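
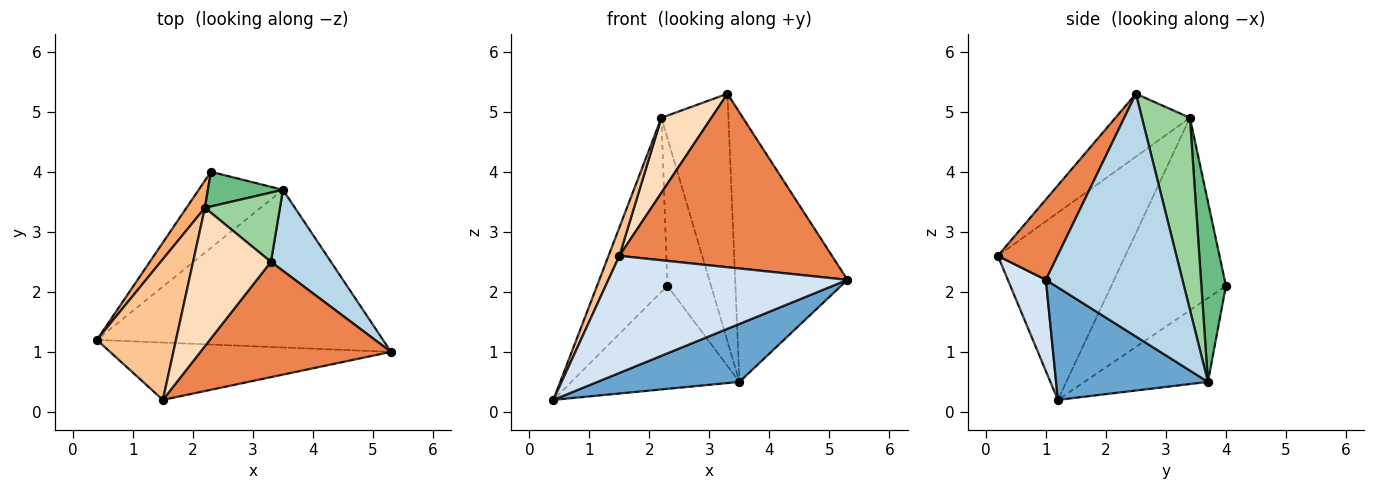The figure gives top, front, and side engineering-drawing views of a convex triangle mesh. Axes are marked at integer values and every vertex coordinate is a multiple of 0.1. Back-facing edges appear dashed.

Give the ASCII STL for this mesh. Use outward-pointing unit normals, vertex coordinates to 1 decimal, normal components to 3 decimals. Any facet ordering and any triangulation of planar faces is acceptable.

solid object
 facet normal 0.346 -0.324 -0.881
  outer loop
   vertex 3.5 3.7 0.5
   vertex 5.3 1.0 2.2
   vertex 0.4 1.2 0.2
  endloop
 endfacet
 facet normal -0.509 0.692 -0.511
  outer loop
   vertex 3.5 3.7 0.5
   vertex 0.4 1.2 0.2
   vertex 2.3 4.0 2.1
  endloop
 endfacet
 facet normal 0.759 0.624 0.188
  outer loop
   vertex 3.5 3.7 0.5
   vertex 3.3 2.5 5.3
   vertex 5.3 1.0 2.2
  endloop
 endfacet
 facet normal 0.141 -0.889 -0.435
  outer loop
   vertex 1.5 0.2 2.6
   vertex 0.4 1.2 0.2
   vertex 5.3 1.0 2.2
  endloop
 endfacet
 facet normal 0.227 -0.811 0.539
  outer loop
   vertex 1.5 0.2 2.6
   vertex 5.3 1.0 2.2
   vertex 3.3 2.5 5.3
  endloop
 endfacet
 facet normal -0.850 0.521 0.081
  outer loop
   vertex 2.2 3.4 4.9
   vertex 2.3 4.0 2.1
   vertex 0.4 1.2 0.2
  endloop
 endfacet
 facet normal -0.918 -0.078 0.388
  outer loop
   vertex 2.2 3.4 4.9
   vertex 0.4 1.2 0.2
   vertex 1.5 0.2 2.6
  endloop
 endfacet
 facet normal -0.579 -0.389 0.717
  outer loop
   vertex 2.2 3.4 4.9
   vertex 1.5 0.2 2.6
   vertex 3.3 2.5 5.3
  endloop
 endfacet
 facet normal 0.480 0.854 0.200
  outer loop
   vertex 2.2 3.4 4.9
   vertex 3.5 3.7 0.5
   vertex 2.3 4.0 2.1
  endloop
 endfacet
 facet normal 0.568 0.793 0.222
  outer loop
   vertex 2.2 3.4 4.9
   vertex 3.3 2.5 5.3
   vertex 3.5 3.7 0.5
  endloop
 endfacet
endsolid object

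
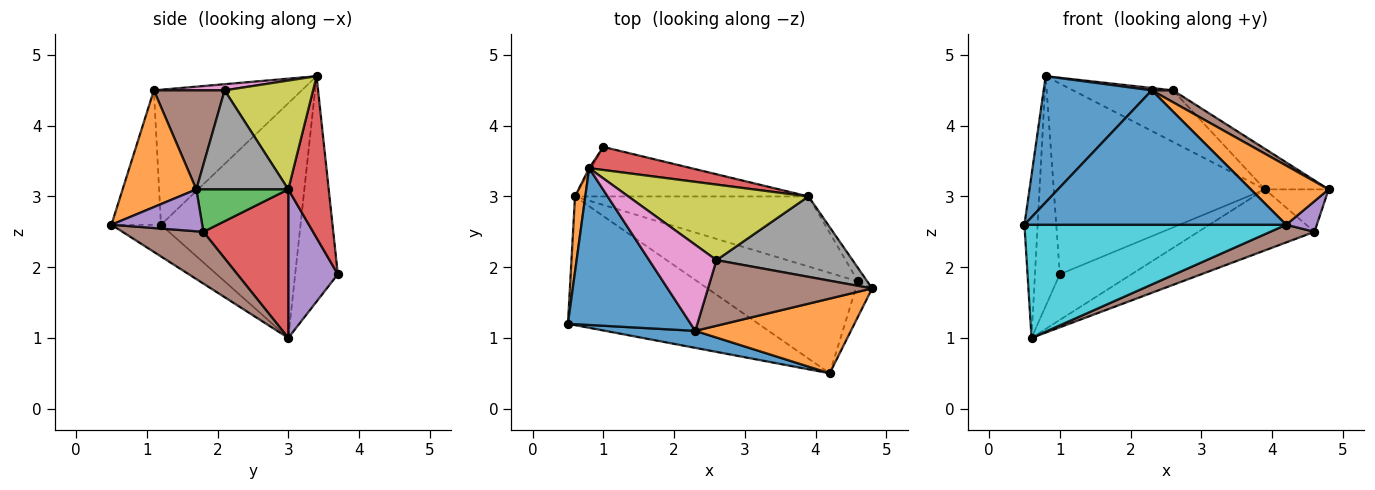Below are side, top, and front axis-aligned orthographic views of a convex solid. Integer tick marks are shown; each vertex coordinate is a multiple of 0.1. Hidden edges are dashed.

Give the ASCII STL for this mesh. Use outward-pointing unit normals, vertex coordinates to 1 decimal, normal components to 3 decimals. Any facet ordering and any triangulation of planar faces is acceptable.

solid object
 facet normal -0.651 -0.476 0.592
  outer loop
   vertex 2.3 1.1 4.5
   vertex 0.8 3.4 4.7
   vertex 0.5 1.2 2.6
  endloop
 endfacet
 facet normal -0.995 0.094 0.044
  outer loop
   vertex 0.6 3.0 1.0
   vertex 0.5 1.2 2.6
   vertex 0.8 3.4 4.7
  endloop
 endfacet
 facet normal -0.864 0.504 -0.008
  outer loop
   vertex 0.6 3.0 1.0
   vertex 0.8 3.4 4.7
   vertex 1.0 3.7 1.9
  endloop
 endfacet
 facet normal 0.187 0.975 0.118
  outer loop
   vertex 3.9 3.0 3.1
   vertex 1.0 3.7 1.9
   vertex 0.8 3.4 4.7
  endloop
 endfacet
 facet normal 0.424 0.614 -0.666
  outer loop
   vertex 3.9 3.0 3.1
   vertex 0.6 3.0 1.0
   vertex 1.0 3.7 1.9
  endloop
 endfacet
 facet normal 0.511 -0.153 0.846
  outer loop
   vertex 2.6 2.1 4.5
   vertex 2.3 1.1 4.5
   vertex 4.8 1.7 3.1
  endloop
 endfacet
 facet normal 0.091 -0.027 0.995
  outer loop
   vertex 2.6 2.1 4.5
   vertex 0.8 3.4 4.7
   vertex 2.3 1.1 4.5
  endloop
 endfacet
 facet normal 0.545 0.377 0.749
  outer loop
   vertex 2.6 2.1 4.5
   vertex 4.8 1.7 3.1
   vertex 3.9 3.0 3.1
  endloop
 endfacet
 facet normal 0.447 0.505 0.739
  outer loop
   vertex 2.6 2.1 4.5
   vertex 3.9 3.0 3.1
   vertex 0.8 3.4 4.7
  endloop
 endfacet
 facet normal -0.124 -0.655 -0.745
  outer loop
   vertex 4.2 0.5 2.6
   vertex 0.5 1.2 2.6
   vertex 0.6 3.0 1.0
  endloop
 endfacet
 facet normal -0.184 -0.975 0.123
  outer loop
   vertex 4.2 0.5 2.6
   vertex 2.3 1.1 4.5
   vertex 0.5 1.2 2.6
  endloop
 endfacet
 facet normal 0.507 -0.535 0.676
  outer loop
   vertex 4.2 0.5 2.6
   vertex 4.8 1.7 3.1
   vertex 2.3 1.1 4.5
  endloop
 endfacet
 facet normal 0.809 0.560 -0.176
  outer loop
   vertex 4.6 1.8 2.5
   vertex 3.9 3.0 3.1
   vertex 4.8 1.7 3.1
  endloop
 endfacet
 facet normal 0.433 0.592 -0.680
  outer loop
   vertex 4.6 1.8 2.5
   vertex 0.6 3.0 1.0
   vertex 3.9 3.0 3.1
  endloop
 endfacet
 facet normal 0.889 -0.300 -0.346
  outer loop
   vertex 4.6 1.8 2.5
   vertex 4.8 1.7 3.1
   vertex 4.2 0.5 2.6
  endloop
 endfacet
 facet normal 0.302 -0.165 -0.939
  outer loop
   vertex 4.6 1.8 2.5
   vertex 4.2 0.5 2.6
   vertex 0.6 3.0 1.0
  endloop
 endfacet
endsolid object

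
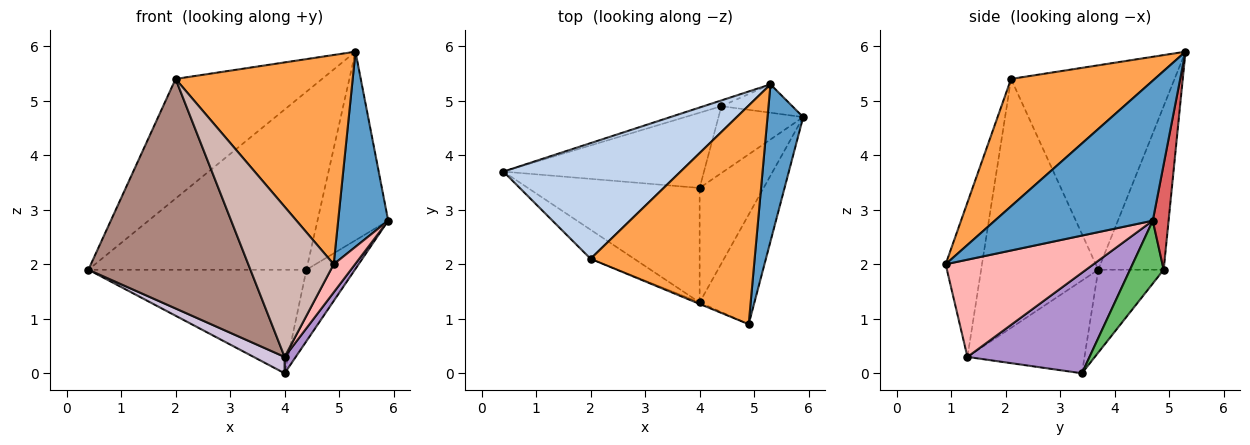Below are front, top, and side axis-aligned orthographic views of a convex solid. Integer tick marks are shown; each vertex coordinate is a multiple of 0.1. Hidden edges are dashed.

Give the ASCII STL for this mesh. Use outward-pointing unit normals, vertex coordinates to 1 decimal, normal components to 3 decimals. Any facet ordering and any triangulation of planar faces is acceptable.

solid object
 facet normal 0.926 -0.293 0.236
  outer loop
   vertex 5.3 5.3 5.9
   vertex 4.9 0.9 2.0
   vertex 5.9 4.7 2.8
  endloop
 endfacet
 facet normal -0.626 0.561 0.542
  outer loop
   vertex 2.0 2.1 5.4
   vertex 5.3 5.3 5.9
   vertex 0.4 3.7 1.9
  endloop
 endfacet
 facet normal 0.489 -0.603 0.630
  outer loop
   vertex 2.0 2.1 5.4
   vertex 4.9 0.9 2.0
   vertex 5.3 5.3 5.9
  endloop
 endfacet
 facet normal -0.236 0.786 -0.571
  outer loop
   vertex 4.4 4.9 1.9
   vertex 4.0 3.4 0.0
   vertex 0.4 3.7 1.9
  endloop
 endfacet
 facet normal 0.452 0.651 -0.609
  outer loop
   vertex 4.4 4.9 1.9
   vertex 5.9 4.7 2.8
   vertex 4.0 3.4 0.0
  endloop
 endfacet
 facet normal -0.287 0.957 -0.031
  outer loop
   vertex 4.4 4.9 1.9
   vertex 0.4 3.7 1.9
   vertex 5.3 5.3 5.9
  endloop
 endfacet
 facet normal 0.216 0.966 -0.145
  outer loop
   vertex 4.4 4.9 1.9
   vertex 5.3 5.3 5.9
   vertex 5.9 4.7 2.8
  endloop
 endfacet
 facet normal 0.864 -0.125 -0.487
  outer loop
   vertex 4.0 1.3 0.3
   vertex 5.9 4.7 2.8
   vertex 4.9 0.9 2.0
  endloop
 endfacet
 facet normal 0.841 -0.076 -0.535
  outer loop
   vertex 4.0 1.3 0.3
   vertex 4.0 3.4 0.0
   vertex 5.9 4.7 2.8
  endloop
 endfacet
 facet normal -0.471 -0.125 -0.873
  outer loop
   vertex 4.0 1.3 0.3
   vertex 0.4 3.7 1.9
   vertex 4.0 3.4 0.0
  endloop
 endfacet
 facet normal -0.583 -0.806 -0.102
  outer loop
   vertex 4.0 1.3 0.3
   vertex 2.0 2.1 5.4
   vertex 0.4 3.7 1.9
  endloop
 endfacet
 facet normal -0.392 -0.920 -0.009
  outer loop
   vertex 4.0 1.3 0.3
   vertex 4.9 0.9 2.0
   vertex 2.0 2.1 5.4
  endloop
 endfacet
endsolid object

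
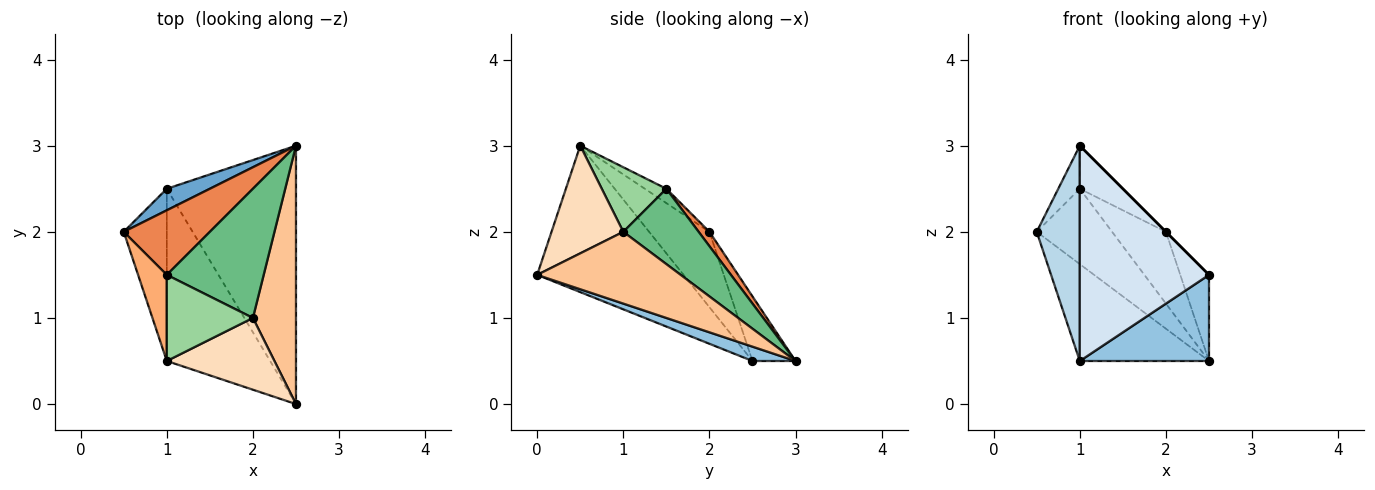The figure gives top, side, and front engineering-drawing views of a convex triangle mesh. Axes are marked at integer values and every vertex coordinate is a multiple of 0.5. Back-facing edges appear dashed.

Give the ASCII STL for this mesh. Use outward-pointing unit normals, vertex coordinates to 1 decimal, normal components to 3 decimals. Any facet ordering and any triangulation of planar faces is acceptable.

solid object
 facet normal -0.309 0.928 0.206
  outer loop
   vertex 1.0 2.5 0.5
   vertex 0.5 2.0 2.0
   vertex 2.5 3.0 0.5
  endloop
 endfacet
 facet normal 0.105 -0.314 -0.943
  outer loop
   vertex 1.0 2.5 0.5
   vertex 2.5 3.0 0.5
   vertex 2.5 0.0 1.5
  endloop
 endfacet
 facet normal -0.738 -0.527 -0.422
  outer loop
   vertex 1.0 2.5 0.5
   vertex 1.0 0.5 3.0
   vertex 0.5 2.0 2.0
  endloop
 endfacet
 facet normal -0.663 -0.585 -0.468
  outer loop
   vertex 1.0 2.5 0.5
   vertex 2.5 0.0 1.5
   vertex 1.0 0.5 3.0
  endloop
 endfacet
 facet normal 0.108 0.755 0.647
  outer loop
   vertex 1.0 1.5 2.5
   vertex 2.5 3.0 0.5
   vertex 0.5 2.0 2.0
  endloop
 endfacet
 facet normal -0.408 0.408 0.816
  outer loop
   vertex 1.0 1.5 2.5
   vertex 0.5 2.0 2.0
   vertex 1.0 0.5 3.0
  endloop
 endfacet
 facet normal 0.845 0.169 0.507
  outer loop
   vertex 2.0 1.0 2.0
   vertex 2.5 0.0 1.5
   vertex 2.5 3.0 0.5
  endloop
 endfacet
 facet normal 0.707 0.000 0.707
  outer loop
   vertex 2.0 1.0 2.0
   vertex 1.0 0.5 3.0
   vertex 2.5 0.0 1.5
  endloop
 endfacet
 facet normal 0.562 0.402 0.723
  outer loop
   vertex 2.0 1.0 2.0
   vertex 2.5 3.0 0.5
   vertex 1.0 1.5 2.5
  endloop
 endfacet
 facet normal 0.557 0.371 0.743
  outer loop
   vertex 2.0 1.0 2.0
   vertex 1.0 1.5 2.5
   vertex 1.0 0.5 3.0
  endloop
 endfacet
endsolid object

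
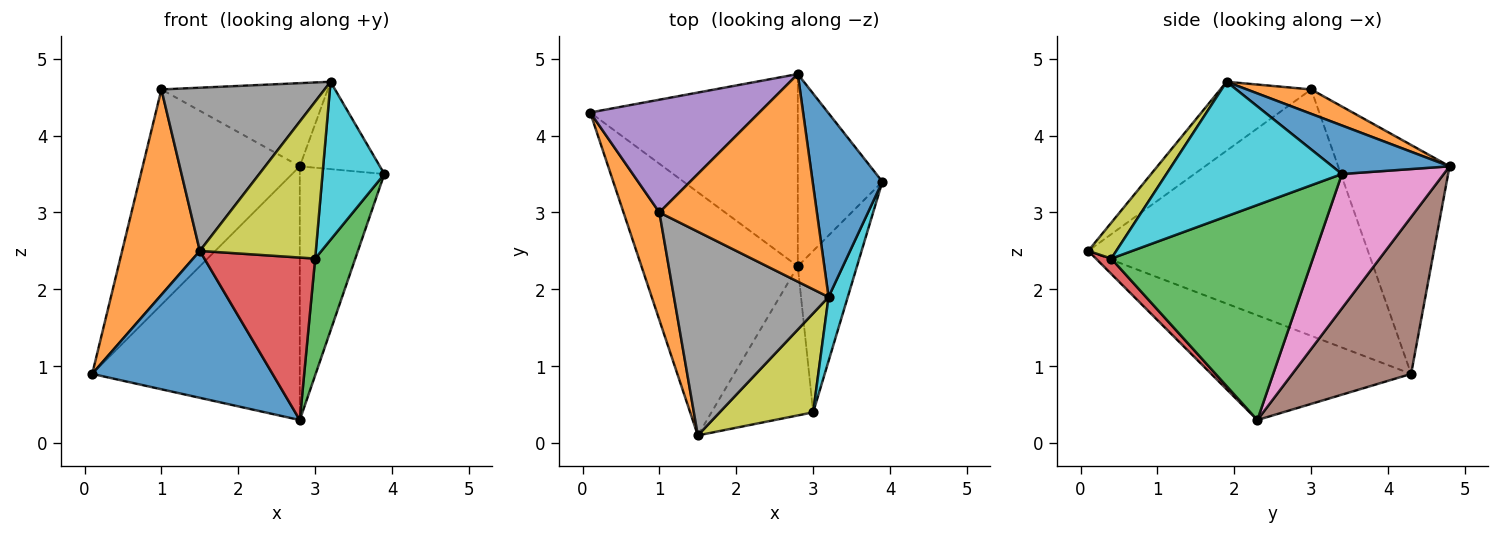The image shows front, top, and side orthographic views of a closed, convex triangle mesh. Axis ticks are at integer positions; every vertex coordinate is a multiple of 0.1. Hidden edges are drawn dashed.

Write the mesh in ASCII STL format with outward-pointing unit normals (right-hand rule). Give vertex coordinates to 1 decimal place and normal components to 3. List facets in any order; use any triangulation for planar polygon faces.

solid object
 facet normal -0.497 -0.449 -0.743
  outer loop
   vertex 2.8 2.3 0.3
   vertex 1.5 0.1 2.5
   vertex 0.1 4.3 0.9
  endloop
 endfacet
 facet normal -0.954 -0.265 0.139
  outer loop
   vertex 1.0 3.0 4.6
   vertex 0.1 4.3 0.9
   vertex 1.5 0.1 2.5
  endloop
 endfacet
 facet normal 0.947 -0.188 -0.261
  outer loop
   vertex 3.0 0.4 2.4
   vertex 2.8 2.3 0.3
   vertex 3.9 3.4 3.5
  endloop
 endfacet
 facet normal 0.102 -0.733 -0.673
  outer loop
   vertex 3.0 0.4 2.4
   vertex 1.5 0.1 2.5
   vertex 2.8 2.3 0.3
  endloop
 endfacet
 facet normal -0.532 0.750 0.393
  outer loop
   vertex 2.8 4.8 3.6
   vertex 0.1 4.3 0.9
   vertex 1.0 3.0 4.6
  endloop
 endfacet
 facet normal 0.415 0.725 -0.549
  outer loop
   vertex 2.8 4.8 3.6
   vertex 2.8 2.3 0.3
   vertex 0.1 4.3 0.9
  endloop
 endfacet
 facet normal 0.692 0.575 -0.436
  outer loop
   vertex 2.8 4.8 3.6
   vertex 3.9 3.4 3.5
   vertex 2.8 2.3 0.3
  endloop
 endfacet
 facet normal -0.329 -0.590 0.737
  outer loop
   vertex 3.2 1.9 4.7
   vertex 1.0 3.0 4.6
   vertex 1.5 0.1 2.5
  endloop
 endfacet
 facet normal 0.201 -0.828 0.523
  outer loop
   vertex 3.2 1.9 4.7
   vertex 1.5 0.1 2.5
   vertex 3.0 0.4 2.4
  endloop
 endfacet
 facet normal 0.935 -0.329 0.134
  outer loop
   vertex 3.2 1.9 4.7
   vertex 3.0 0.4 2.4
   vertex 3.9 3.4 3.5
  endloop
 endfacet
 facet normal 0.532 0.363 0.765
  outer loop
   vertex 3.2 1.9 4.7
   vertex 3.9 3.4 3.5
   vertex 2.8 4.8 3.6
  endloop
 endfacet
 facet normal 0.142 0.368 0.919
  outer loop
   vertex 3.2 1.9 4.7
   vertex 2.8 4.8 3.6
   vertex 1.0 3.0 4.6
  endloop
 endfacet
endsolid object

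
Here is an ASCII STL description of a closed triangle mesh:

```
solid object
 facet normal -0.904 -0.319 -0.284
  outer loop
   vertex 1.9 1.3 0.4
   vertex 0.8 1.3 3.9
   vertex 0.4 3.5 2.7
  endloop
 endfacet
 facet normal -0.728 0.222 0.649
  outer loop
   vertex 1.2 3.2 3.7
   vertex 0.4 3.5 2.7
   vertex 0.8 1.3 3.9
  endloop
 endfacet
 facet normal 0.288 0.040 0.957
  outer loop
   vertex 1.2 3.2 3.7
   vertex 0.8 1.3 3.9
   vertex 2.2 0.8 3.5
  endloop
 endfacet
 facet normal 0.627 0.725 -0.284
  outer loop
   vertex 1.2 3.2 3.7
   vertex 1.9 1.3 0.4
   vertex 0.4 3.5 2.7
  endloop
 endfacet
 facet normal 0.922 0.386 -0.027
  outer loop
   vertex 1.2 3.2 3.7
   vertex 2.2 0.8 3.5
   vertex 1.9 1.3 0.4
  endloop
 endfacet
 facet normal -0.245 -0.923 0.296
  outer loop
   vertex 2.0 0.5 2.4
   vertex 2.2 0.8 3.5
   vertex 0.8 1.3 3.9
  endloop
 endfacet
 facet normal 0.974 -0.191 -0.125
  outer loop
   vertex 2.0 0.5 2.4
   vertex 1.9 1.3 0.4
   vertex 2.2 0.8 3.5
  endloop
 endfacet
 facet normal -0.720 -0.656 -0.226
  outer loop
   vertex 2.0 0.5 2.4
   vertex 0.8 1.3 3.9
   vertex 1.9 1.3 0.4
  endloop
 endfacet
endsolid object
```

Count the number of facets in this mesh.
8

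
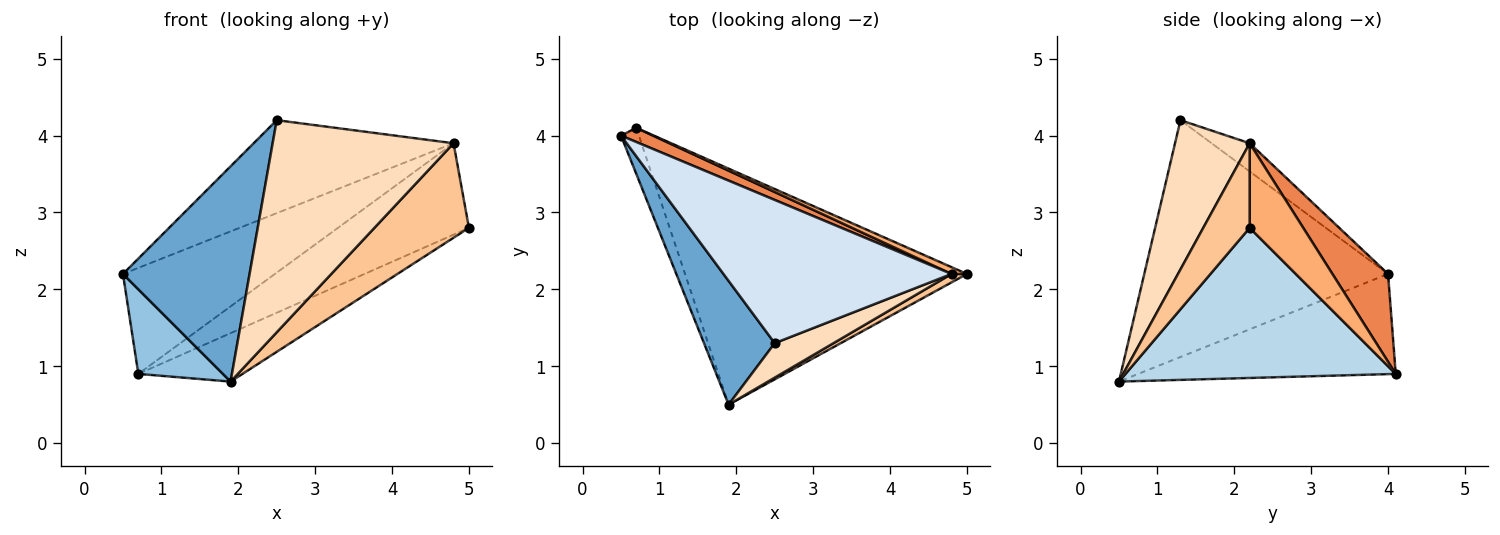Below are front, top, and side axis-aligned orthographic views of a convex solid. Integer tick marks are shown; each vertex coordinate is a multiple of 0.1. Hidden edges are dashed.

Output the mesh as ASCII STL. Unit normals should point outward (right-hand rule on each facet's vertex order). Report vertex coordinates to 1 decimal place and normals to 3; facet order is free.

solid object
 facet normal -0.858 -0.446 0.256
  outer loop
   vertex 2.5 1.3 4.2
   vertex 0.5 4.0 2.2
   vertex 1.9 0.5 0.8
  endloop
 endfacet
 facet normal -0.937 -0.308 -0.168
  outer loop
   vertex 0.7 4.1 0.9
   vertex 1.9 0.5 0.8
   vertex 0.5 4.0 2.2
  endloop
 endfacet
 facet normal 0.463 0.178 -0.868
  outer loop
   vertex 0.7 4.1 0.9
   vertex 5.0 2.2 2.8
   vertex 1.9 0.5 0.8
  endloop
 endfacet
 facet normal -0.103 0.542 0.834
  outer loop
   vertex 4.8 2.2 3.9
   vertex 0.5 4.0 2.2
   vertex 2.5 1.3 4.2
  endloop
 endfacet
 facet normal 0.341 0.932 0.124
  outer loop
   vertex 4.8 2.2 3.9
   vertex 0.7 4.1 0.9
   vertex 0.5 4.0 2.2
  endloop
 endfacet
 facet normal 0.378 0.923 0.069
  outer loop
   vertex 4.8 2.2 3.9
   vertex 5.0 2.2 2.8
   vertex 0.7 4.1 0.9
  endloop
 endfacet
 facet normal 0.439 -0.895 0.080
  outer loop
   vertex 4.8 2.2 3.9
   vertex 1.9 0.5 0.8
   vertex 5.0 2.2 2.8
  endloop
 endfacet
 facet normal 0.377 -0.914 0.149
  outer loop
   vertex 4.8 2.2 3.9
   vertex 2.5 1.3 4.2
   vertex 1.9 0.5 0.8
  endloop
 endfacet
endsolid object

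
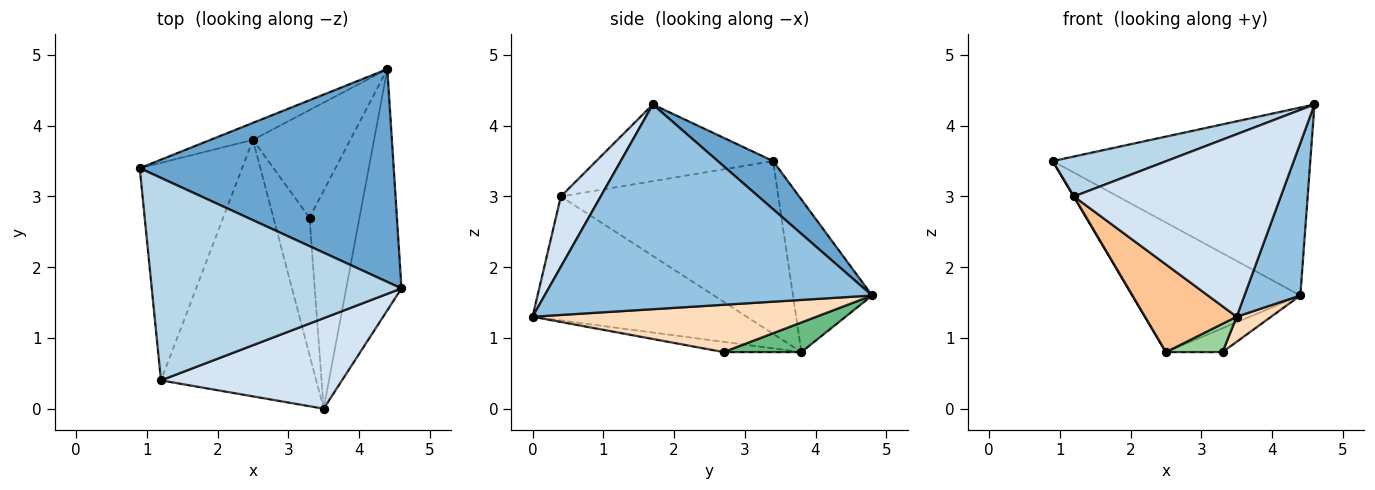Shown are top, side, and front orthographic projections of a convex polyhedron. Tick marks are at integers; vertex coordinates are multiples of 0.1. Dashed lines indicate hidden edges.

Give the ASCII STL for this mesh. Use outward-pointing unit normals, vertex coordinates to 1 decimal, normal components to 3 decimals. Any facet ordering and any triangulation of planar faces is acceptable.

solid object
 facet normal 0.141 0.655 0.742
  outer loop
   vertex 4.4 4.8 1.6
   vertex 0.9 3.4 3.5
   vertex 4.6 1.7 4.3
  endloop
 endfacet
 facet normal 0.953 -0.163 -0.257
  outer loop
   vertex 3.5 0.0 1.3
   vertex 4.4 4.8 1.6
   vertex 4.6 1.7 4.3
  endloop
 endfacet
 facet normal -0.288 -0.185 0.939
  outer loop
   vertex 1.2 0.4 3.0
   vertex 4.6 1.7 4.3
   vertex 0.9 3.4 3.5
  endloop
 endfacet
 facet normal 0.170 -0.883 0.438
  outer loop
   vertex 1.2 0.4 3.0
   vertex 3.5 0.0 1.3
   vertex 4.6 1.7 4.3
  endloop
 endfacet
 facet normal -0.423 0.898 -0.118
  outer loop
   vertex 2.5 3.8 0.8
   vertex 0.9 3.4 3.5
   vertex 4.4 4.8 1.6
  endloop
 endfacet
 facet normal -0.860 -0.001 -0.510
  outer loop
   vertex 2.5 3.8 0.8
   vertex 1.2 0.4 3.0
   vertex 0.9 3.4 3.5
  endloop
 endfacet
 facet normal -0.603 -0.258 -0.755
  outer loop
   vertex 2.5 3.8 0.8
   vertex 3.5 0.0 1.3
   vertex 1.2 0.4 3.0
  endloop
 endfacet
 facet normal 0.685 -0.083 -0.724
  outer loop
   vertex 3.3 2.7 0.8
   vertex 4.4 4.8 1.6
   vertex 3.5 0.0 1.3
  endloop
 endfacet
 facet normal 0.285 0.207 -0.936
  outer loop
   vertex 3.3 2.7 0.8
   vertex 2.5 3.8 0.8
   vertex 4.4 4.8 1.6
  endloop
 endfacet
 facet normal -0.268 -0.195 -0.944
  outer loop
   vertex 3.3 2.7 0.8
   vertex 3.5 0.0 1.3
   vertex 2.5 3.8 0.8
  endloop
 endfacet
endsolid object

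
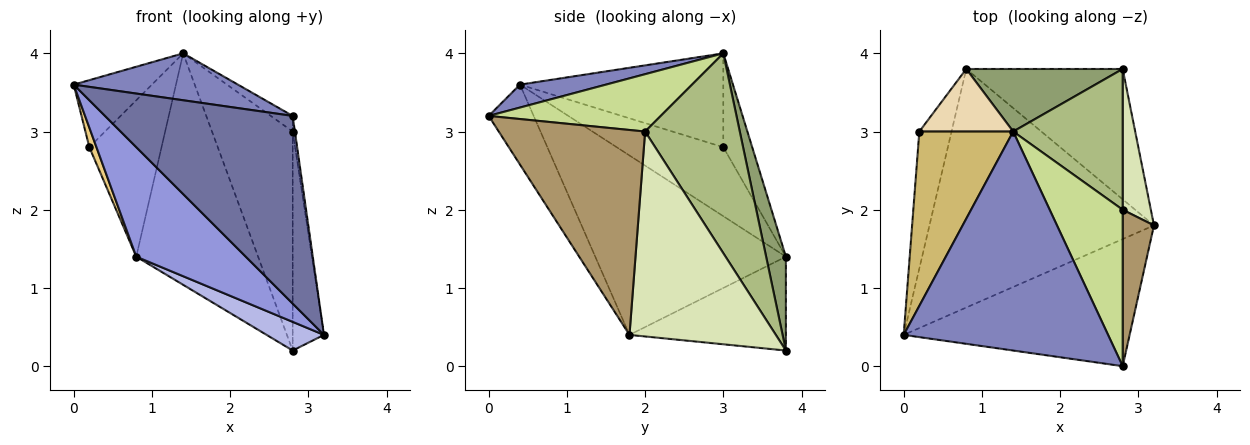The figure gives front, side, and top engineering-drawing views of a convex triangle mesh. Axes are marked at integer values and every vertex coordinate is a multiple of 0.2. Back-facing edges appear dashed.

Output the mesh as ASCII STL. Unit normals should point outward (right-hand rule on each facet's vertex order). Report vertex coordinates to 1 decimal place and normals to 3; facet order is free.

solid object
 facet normal -0.195 -0.812 -0.550
  outer loop
   vertex 2.8 0.0 3.2
   vertex 0.0 0.4 3.6
   vertex 3.2 1.8 0.4
  endloop
 endfacet
 facet normal 0.109 -0.208 0.972
  outer loop
   vertex 2.8 0.0 3.2
   vertex 1.4 3.0 4.0
   vertex 0.0 0.4 3.6
  endloop
 endfacet
 facet normal -0.588 -0.338 -0.735
  outer loop
   vertex 0.8 3.8 1.4
   vertex 3.2 1.8 0.4
   vertex 0.0 0.4 3.6
  endloop
 endfacet
 facet normal -0.506 -0.185 -0.843
  outer loop
   vertex 0.8 3.8 1.4
   vertex 2.8 3.8 0.2
   vertex 3.2 1.8 0.4
  endloop
 endfacet
 facet normal 0.155 0.954 0.258
  outer loop
   vertex 0.8 3.8 1.4
   vertex 1.4 3.0 4.0
   vertex 2.8 3.8 0.2
  endloop
 endfacet
 facet normal 0.703 0.599 0.385
  outer loop
   vertex 2.8 2.0 3.0
   vertex 2.8 3.8 0.2
   vertex 1.4 3.0 4.0
  endloop
 endfacet
 facet normal 0.616 0.078 0.784
  outer loop
   vertex 2.8 2.0 3.0
   vertex 1.4 3.0 4.0
   vertex 2.8 0.0 3.2
  endloop
 endfacet
 facet normal 0.969 0.207 0.133
  outer loop
   vertex 2.8 2.0 3.0
   vertex 3.2 1.8 0.4
   vertex 2.8 3.8 0.2
  endloop
 endfacet
 facet normal 0.988 0.015 0.151
  outer loop
   vertex 2.8 2.0 3.0
   vertex 2.8 0.0 3.2
   vertex 3.2 1.8 0.4
  endloop
 endfacet
 facet normal -0.682 0.262 0.682
  outer loop
   vertex 0.2 3.0 2.8
   vertex 0.0 0.4 3.6
   vertex 1.4 3.0 4.0
  endloop
 endfacet
 facet normal -0.905 -0.060 -0.422
  outer loop
   vertex 0.2 3.0 2.8
   vertex 0.8 3.8 1.4
   vertex 0.0 0.4 3.6
  endloop
 endfacet
 facet normal -0.348 0.870 0.348
  outer loop
   vertex 0.2 3.0 2.8
   vertex 1.4 3.0 4.0
   vertex 0.8 3.8 1.4
  endloop
 endfacet
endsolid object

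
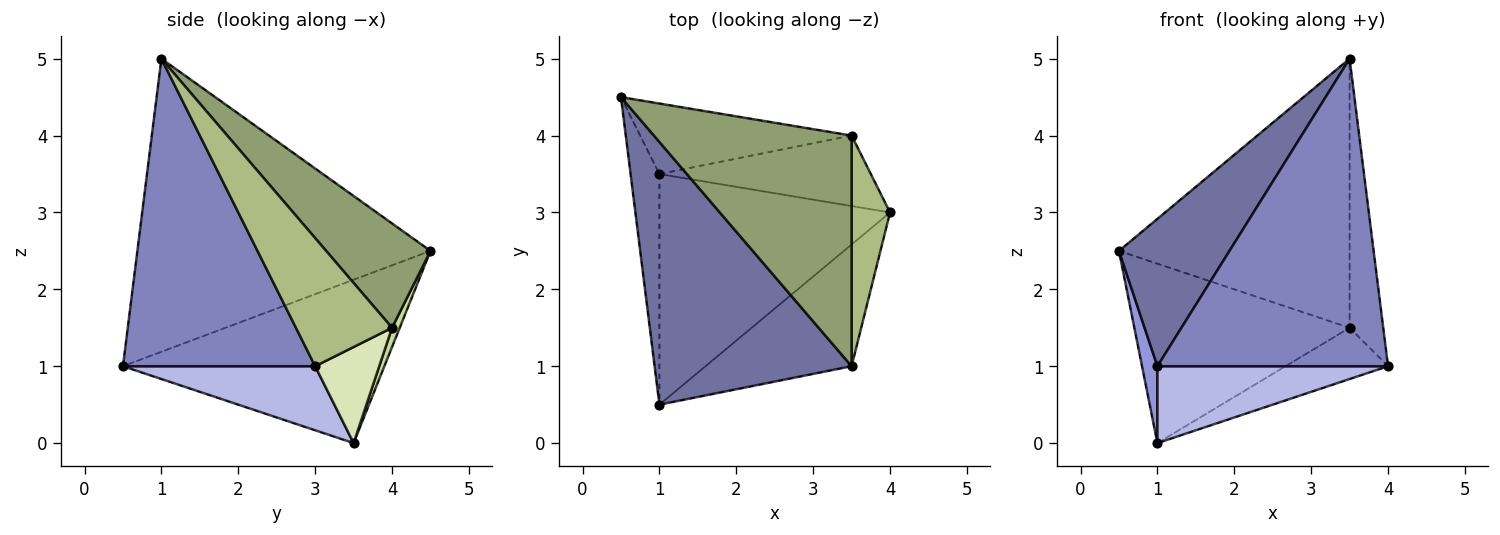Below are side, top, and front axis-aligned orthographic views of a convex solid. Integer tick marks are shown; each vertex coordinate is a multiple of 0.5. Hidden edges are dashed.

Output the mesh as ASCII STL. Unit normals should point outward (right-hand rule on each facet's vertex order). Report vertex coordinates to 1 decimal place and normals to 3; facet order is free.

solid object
 facet normal -0.792 -0.299 0.532
  outer loop
   vertex 3.5 1.0 5.0
   vertex 0.5 4.5 2.5
   vertex 1.0 0.5 1.0
  endloop
 endfacet
 facet normal 0.612 -0.735 -0.291
  outer loop
   vertex 3.5 1.0 5.0
   vertex 1.0 0.5 1.0
   vertex 4.0 3.0 1.0
  endloop
 endfacet
 facet normal -0.983 -0.058 -0.173
  outer loop
   vertex 1.0 3.5 0.0
   vertex 1.0 0.5 1.0
   vertex 0.5 4.5 2.5
  endloop
 endfacet
 facet normal 0.255 -0.306 -0.917
  outer loop
   vertex 1.0 3.5 0.0
   vertex 4.0 3.0 1.0
   vertex 1.0 0.5 1.0
  endloop
 endfacet
 facet normal 0.325 0.718 0.615
  outer loop
   vertex 3.5 4.0 1.5
   vertex 0.5 4.5 2.5
   vertex 3.5 1.0 5.0
  endloop
 endfacet
 facet normal 0.908 0.318 0.272
  outer loop
   vertex 3.5 4.0 1.5
   vertex 3.5 1.0 5.0
   vertex 4.0 3.0 1.0
  endloop
 endfacet
 facet normal 0.033 0.930 -0.365
  outer loop
   vertex 3.5 4.0 1.5
   vertex 1.0 3.5 0.0
   vertex 0.5 4.5 2.5
  endloop
 endfacet
 facet normal 0.345 0.552 -0.759
  outer loop
   vertex 3.5 4.0 1.5
   vertex 4.0 3.0 1.0
   vertex 1.0 3.5 0.0
  endloop
 endfacet
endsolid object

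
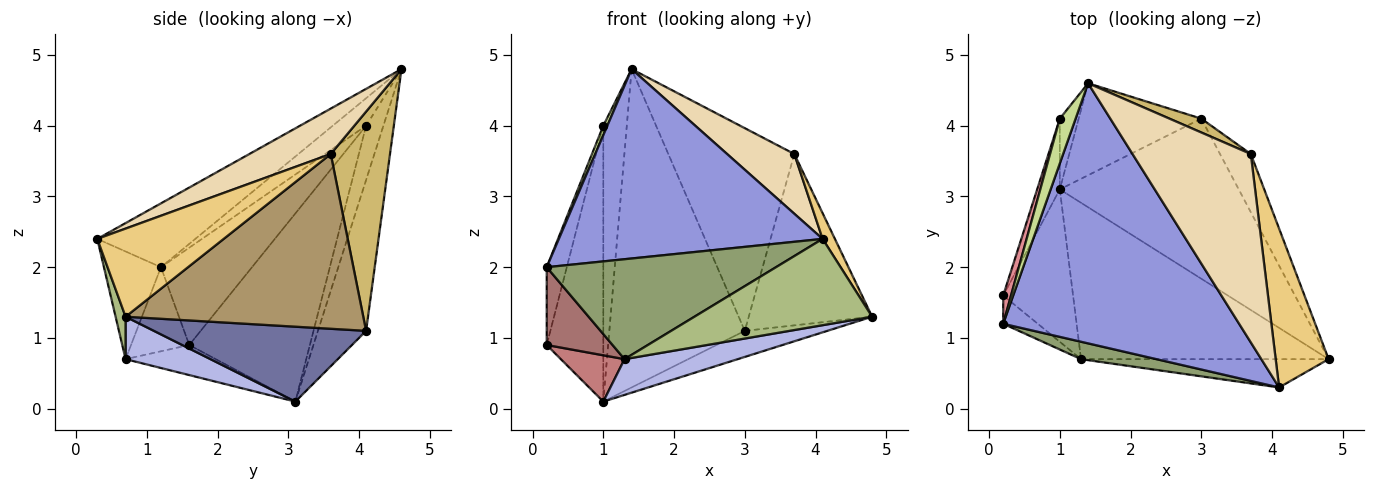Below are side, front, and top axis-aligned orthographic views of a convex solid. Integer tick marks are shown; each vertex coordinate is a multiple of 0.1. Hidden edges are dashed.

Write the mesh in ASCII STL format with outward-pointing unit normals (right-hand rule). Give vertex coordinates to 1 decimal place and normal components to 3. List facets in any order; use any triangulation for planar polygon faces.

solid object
 facet normal 0.382 0.148 -0.912
  outer loop
   vertex 3.0 4.1 1.1
   vertex 4.8 0.7 1.3
   vertex 1.0 3.1 0.1
  endloop
 endfacet
 facet normal -0.323 0.909 -0.263
  outer loop
   vertex 3.0 4.1 1.1
   vertex 1.0 3.1 0.1
   vertex 1.4 4.6 4.8
  endloop
 endfacet
 facet normal -0.214 -0.575 0.790
  outer loop
   vertex 4.1 0.3 2.4
   vertex 1.4 4.6 4.8
   vertex 0.2 1.2 2.0
  endloop
 endfacet
 facet normal 0.165 -0.220 -0.962
  outer loop
   vertex 1.3 0.7 0.7
   vertex 1.0 3.1 0.1
   vertex 4.8 0.7 1.3
  endloop
 endfacet
 facet normal -0.238 -0.957 0.167
  outer loop
   vertex 1.3 0.7 0.7
   vertex 4.1 0.3 2.4
   vertex 0.2 1.2 2.0
  endloop
 endfacet
 facet normal 0.053 -0.949 -0.311
  outer loop
   vertex 1.3 0.7 0.7
   vertex 4.8 0.7 1.3
   vertex 4.1 0.3 2.4
  endloop
 endfacet
 facet normal -0.862 -0.104 0.496
  outer loop
   vertex 1.0 4.1 4.0
   vertex 0.2 1.2 2.0
   vertex 1.4 4.6 4.8
  endloop
 endfacet
 facet normal -0.581 0.788 -0.202
  outer loop
   vertex 1.0 4.1 4.0
   vertex 1.4 4.6 4.8
   vertex 1.0 3.1 0.1
  endloop
 endfacet
 facet normal 0.877 0.455 -0.155
  outer loop
   vertex 3.7 3.6 3.6
   vertex 4.8 0.7 1.3
   vertex 3.0 4.1 1.1
  endloop
 endfacet
 facet normal 0.425 0.903 0.062
  outer loop
   vertex 3.7 3.6 3.6
   vertex 3.0 4.1 1.1
   vertex 1.4 4.6 4.8
  endloop
 endfacet
 facet normal 0.854 -0.083 0.513
  outer loop
   vertex 3.7 3.6 3.6
   vertex 4.1 0.3 2.4
   vertex 4.8 0.7 1.3
  endloop
 endfacet
 facet normal 0.344 -0.284 0.895
  outer loop
   vertex 3.7 3.6 3.6
   vertex 1.4 4.6 4.8
   vertex 4.1 0.3 2.4
  endloop
 endfacet
 facet normal -0.639 -0.723 -0.263
  outer loop
   vertex 0.2 1.6 0.9
   vertex 1.3 0.7 0.7
   vertex 0.2 1.2 2.0
  endloop
 endfacet
 facet normal -0.381 -0.269 -0.885
  outer loop
   vertex 0.2 1.6 0.9
   vertex 1.0 3.1 0.1
   vertex 1.3 0.7 0.7
  endloop
 endfacet
 facet normal -0.974 0.215 0.078
  outer loop
   vertex 0.2 1.6 0.9
   vertex 0.2 1.2 2.0
   vertex 1.0 4.1 4.0
  endloop
 endfacet
 facet normal -0.900 0.422 -0.108
  outer loop
   vertex 0.2 1.6 0.9
   vertex 1.0 4.1 4.0
   vertex 1.0 3.1 0.1
  endloop
 endfacet
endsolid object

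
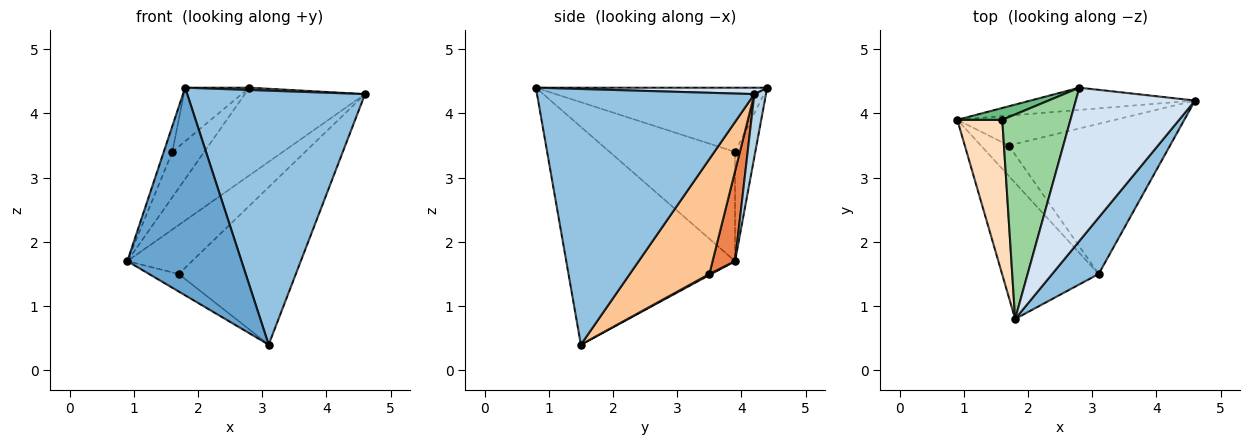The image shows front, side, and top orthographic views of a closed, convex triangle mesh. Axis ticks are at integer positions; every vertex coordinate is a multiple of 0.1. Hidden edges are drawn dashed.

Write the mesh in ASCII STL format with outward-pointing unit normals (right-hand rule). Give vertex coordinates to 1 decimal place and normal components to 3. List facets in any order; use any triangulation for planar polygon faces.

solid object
 facet normal -0.778 -0.526 -0.345
  outer loop
   vertex 3.1 1.5 0.4
   vertex 1.8 0.8 4.4
   vertex 0.9 3.9 1.7
  endloop
 endfacet
 facet normal 0.766 -0.627 0.139
  outer loop
   vertex 3.1 1.5 0.4
   vertex 4.6 4.2 4.3
   vertex 1.8 0.8 4.4
  endloop
 endfacet
 facet normal 0.094 0.965 -0.245
  outer loop
   vertex 2.8 4.4 4.4
   vertex 4.6 4.2 4.3
   vertex 0.9 3.9 1.7
  endloop
 endfacet
 facet normal 0.054 -0.015 0.998
  outer loop
   vertex 2.8 4.4 4.4
   vertex 1.8 0.8 4.4
   vertex 4.6 4.2 4.3
  endloop
 endfacet
 facet normal 0.284 0.818 -0.499
  outer loop
   vertex 1.7 3.5 1.5
   vertex 0.9 3.9 1.7
   vertex 4.6 4.2 4.3
  endloop
 endfacet
 facet normal 0.033 0.499 -0.866
  outer loop
   vertex 1.7 3.5 1.5
   vertex 3.1 1.5 0.4
   vertex 0.9 3.9 1.7
  endloop
 endfacet
 facet normal 0.441 0.649 -0.619
  outer loop
   vertex 1.7 3.5 1.5
   vertex 4.6 4.2 4.3
   vertex 3.1 1.5 0.4
  endloop
 endfacet
 facet normal -0.923 0.063 0.380
  outer loop
   vertex 1.6 3.9 3.4
   vertex 0.9 3.9 1.7
   vertex 1.8 0.8 4.4
  endloop
 endfacet
 facet normal -0.523 0.825 0.215
  outer loop
   vertex 1.6 3.9 3.4
   vertex 2.8 4.4 4.4
   vertex 0.9 3.9 1.7
  endloop
 endfacet
 facet normal -0.674 0.187 0.715
  outer loop
   vertex 1.6 3.9 3.4
   vertex 1.8 0.8 4.4
   vertex 2.8 4.4 4.4
  endloop
 endfacet
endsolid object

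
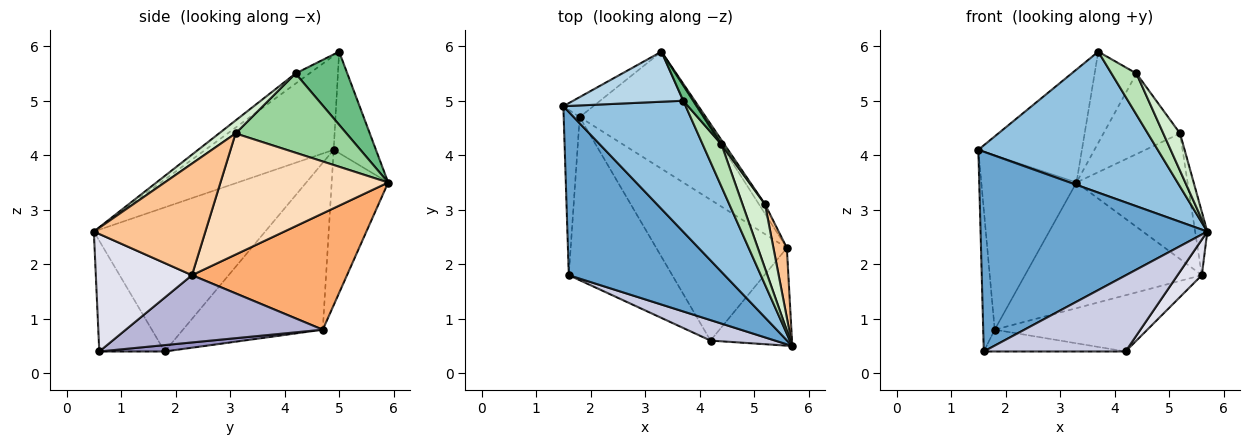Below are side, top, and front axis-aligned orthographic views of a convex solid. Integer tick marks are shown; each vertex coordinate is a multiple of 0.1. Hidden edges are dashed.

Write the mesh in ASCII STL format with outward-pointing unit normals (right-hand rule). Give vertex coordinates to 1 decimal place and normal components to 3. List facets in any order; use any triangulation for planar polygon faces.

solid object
 facet normal -0.505 -0.668 0.546
  outer loop
   vertex 1.6 1.8 0.4
   vertex 5.7 0.5 2.6
   vertex 1.5 4.9 4.1
  endloop
 endfacet
 facet normal -0.464 -0.649 0.603
  outer loop
   vertex 3.7 5.0 5.9
   vertex 1.5 4.9 4.1
   vertex 5.7 0.5 2.6
  endloop
 endfacet
 facet normal -0.349 0.857 0.379
  outer loop
   vertex 3.7 5.0 5.9
   vertex 3.3 5.9 3.5
   vertex 1.5 4.9 4.1
  endloop
 endfacet
 facet normal -0.992 0.082 -0.095
  outer loop
   vertex 1.8 4.7 0.8
   vertex 1.6 1.8 0.4
   vertex 1.5 4.9 4.1
  endloop
 endfacet
 facet normal -0.508 0.856 -0.098
  outer loop
   vertex 1.8 4.7 0.8
   vertex 1.5 4.9 4.1
   vertex 3.3 5.9 3.5
  endloop
 endfacet
 facet normal 0.540 0.616 -0.574
  outer loop
   vertex 5.6 2.3 1.8
   vertex 1.8 4.7 0.8
   vertex 3.3 5.9 3.5
  endloop
 endfacet
 facet normal 0.987 0.108 0.119
  outer loop
   vertex 5.6 2.3 1.8
   vertex 5.2 3.1 4.4
   vertex 5.7 0.5 2.6
  endloop
 endfacet
 facet normal 0.833 0.552 -0.042
  outer loop
   vertex 5.6 2.3 1.8
   vertex 3.3 5.9 3.5
   vertex 5.2 3.1 4.4
  endloop
 endfacet
 facet normal 0.774 0.625 0.105
  outer loop
   vertex 4.4 4.2 5.5
   vertex 3.3 5.9 3.5
   vertex 3.7 5.0 5.9
  endloop
 endfacet
 facet normal 0.823 0.568 0.030
  outer loop
   vertex 4.4 4.2 5.5
   vertex 5.2 3.1 4.4
   vertex 3.3 5.9 3.5
  endloop
 endfacet
 facet normal -0.362 -0.651 0.668
  outer loop
   vertex 4.4 4.2 5.5
   vertex 3.7 5.0 5.9
   vertex 5.7 0.5 2.6
  endloop
 endfacet
 facet normal 0.445 -0.450 0.774
  outer loop
   vertex 4.4 4.2 5.5
   vertex 5.7 0.5 2.6
   vertex 5.2 3.1 4.4
  endloop
 endfacet
 facet normal 0.061 0.132 -0.989
  outer loop
   vertex 4.2 0.6 0.4
   vertex 1.6 1.8 0.4
   vertex 1.8 4.7 0.8
  endloop
 endfacet
 facet normal 0.432 0.334 -0.838
  outer loop
   vertex 4.2 0.6 0.4
   vertex 1.8 4.7 0.8
   vertex 5.6 2.3 1.8
  endloop
 endfacet
 facet normal -0.407 -0.882 0.237
  outer loop
   vertex 4.2 0.6 0.4
   vertex 5.7 0.5 2.6
   vertex 1.6 1.8 0.4
  endloop
 endfacet
 facet normal 0.805 -0.203 -0.558
  outer loop
   vertex 4.2 0.6 0.4
   vertex 5.6 2.3 1.8
   vertex 5.7 0.5 2.6
  endloop
 endfacet
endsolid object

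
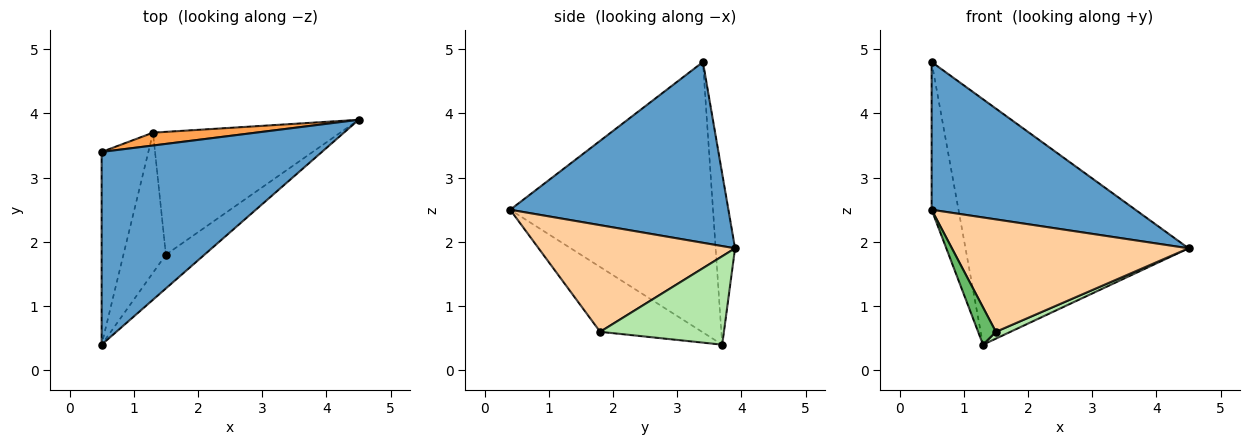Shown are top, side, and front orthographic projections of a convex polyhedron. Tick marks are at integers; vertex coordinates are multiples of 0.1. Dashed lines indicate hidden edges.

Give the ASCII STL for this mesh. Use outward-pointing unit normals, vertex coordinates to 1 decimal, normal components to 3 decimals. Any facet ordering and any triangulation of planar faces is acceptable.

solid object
 facet normal 0.546 -0.510 0.665
  outer loop
   vertex 0.5 3.4 4.8
   vertex 0.5 0.4 2.5
   vertex 4.5 3.9 1.9
  endloop
 endfacet
 facet normal -0.977 0.129 -0.169
  outer loop
   vertex 1.3 3.7 0.4
   vertex 0.5 0.4 2.5
   vertex 0.5 3.4 4.8
  endloop
 endfacet
 facet normal -0.087 0.995 0.052
  outer loop
   vertex 1.3 3.7 0.4
   vertex 0.5 3.4 4.8
   vertex 4.5 3.9 1.9
  endloop
 endfacet
 facet normal 0.622 -0.750 -0.225
  outer loop
   vertex 1.5 1.8 0.6
   vertex 4.5 3.9 1.9
   vertex 0.5 0.4 2.5
  endloop
 endfacet
 facet normal -0.828 -0.144 -0.542
  outer loop
   vertex 1.5 1.8 0.6
   vertex 0.5 0.4 2.5
   vertex 1.3 3.7 0.4
  endloop
 endfacet
 facet normal 0.426 -0.050 -0.903
  outer loop
   vertex 1.5 1.8 0.6
   vertex 1.3 3.7 0.4
   vertex 4.5 3.9 1.9
  endloop
 endfacet
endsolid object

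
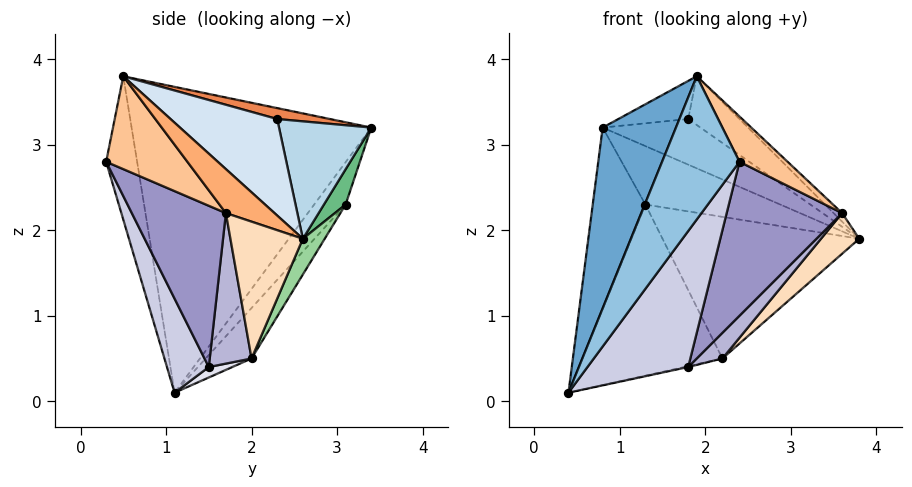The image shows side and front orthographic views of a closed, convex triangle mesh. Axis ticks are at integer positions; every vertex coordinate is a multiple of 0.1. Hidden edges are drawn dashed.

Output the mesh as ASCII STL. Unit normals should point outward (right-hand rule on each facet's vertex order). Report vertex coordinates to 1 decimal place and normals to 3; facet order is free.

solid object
 facet normal -0.905 -0.277 0.322
  outer loop
   vertex 1.9 0.5 3.8
   vertex 0.8 3.4 3.2
   vertex 0.4 1.1 0.1
  endloop
 endfacet
 facet normal -0.371 -0.928 0.000
  outer loop
   vertex 2.4 0.3 2.8
   vertex 1.9 0.5 3.8
   vertex 0.4 1.1 0.1
  endloop
 endfacet
 facet normal 0.453 0.480 0.751
  outer loop
   vertex 1.8 2.3 3.3
   vertex 3.8 2.6 1.9
   vertex 0.8 3.4 3.2
  endloop
 endfacet
 facet normal 0.529 0.254 0.810
  outer loop
   vertex 1.8 2.3 3.3
   vertex 1.9 0.5 3.8
   vertex 3.8 2.6 1.9
  endloop
 endfacet
 facet normal 0.206 0.273 0.940
  outer loop
   vertex 1.8 2.3 3.3
   vertex 0.8 3.4 3.2
   vertex 1.9 0.5 3.8
  endloop
 endfacet
 facet normal 0.638 0.112 0.762
  outer loop
   vertex 3.6 1.7 2.2
   vertex 3.8 2.6 1.9
   vertex 1.9 0.5 3.8
  endloop
 endfacet
 facet normal 0.760 -0.450 0.470
  outer loop
   vertex 3.6 1.7 2.2
   vertex 1.9 0.5 3.8
   vertex 2.4 0.3 2.8
  endloop
 endfacet
 facet normal 0.687 -0.363 -0.630
  outer loop
   vertex 3.6 1.7 2.2
   vertex 2.2 2.0 0.5
   vertex 3.8 2.6 1.9
  endloop
 endfacet
 facet normal 0.155 0.960 -0.234
  outer loop
   vertex 1.3 3.1 2.3
   vertex 0.8 3.4 3.2
   vertex 3.8 2.6 1.9
  endloop
 endfacet
 facet normal 0.097 0.870 -0.483
  outer loop
   vertex 1.3 3.1 2.3
   vertex 3.8 2.6 1.9
   vertex 2.2 2.0 0.5
  endloop
 endfacet
 facet normal -0.445 0.746 -0.496
  outer loop
   vertex 1.3 3.1 2.3
   vertex 0.4 1.1 0.1
   vertex 0.8 3.4 3.2
  endloop
 endfacet
 facet normal -0.251 0.765 -0.593
  outer loop
   vertex 1.3 3.1 2.3
   vertex 2.2 2.0 0.5
   vertex 0.4 1.1 0.1
  endloop
 endfacet
 facet normal 0.555 -0.681 -0.479
  outer loop
   vertex 1.8 1.5 0.4
   vertex 3.6 1.7 2.2
   vertex 2.4 0.3 2.8
  endloop
 endfacet
 facet normal 0.667 -0.410 -0.622
  outer loop
   vertex 1.8 1.5 0.4
   vertex 2.2 2.0 0.5
   vertex 3.6 1.7 2.2
  endloop
 endfacet
 facet normal 0.335 -0.807 -0.487
  outer loop
   vertex 1.8 1.5 0.4
   vertex 2.4 0.3 2.8
   vertex 0.4 1.1 0.1
  endloop
 endfacet
 facet normal 0.199 0.036 -0.979
  outer loop
   vertex 1.8 1.5 0.4
   vertex 0.4 1.1 0.1
   vertex 2.2 2.0 0.5
  endloop
 endfacet
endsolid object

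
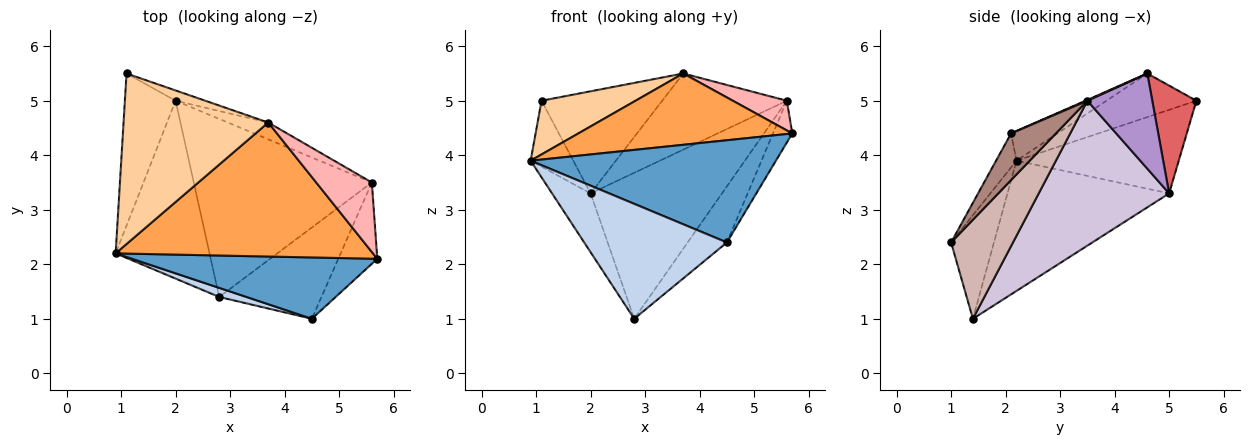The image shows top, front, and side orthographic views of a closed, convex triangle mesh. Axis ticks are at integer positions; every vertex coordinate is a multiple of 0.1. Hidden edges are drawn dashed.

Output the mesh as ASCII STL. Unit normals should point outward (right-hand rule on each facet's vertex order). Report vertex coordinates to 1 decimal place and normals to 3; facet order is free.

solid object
 facet normal -0.071 -0.855 0.513
  outer loop
   vertex 4.5 1.0 2.4
   vertex 5.7 2.1 4.4
   vertex 0.9 2.2 3.9
  endloop
 endfacet
 facet normal -0.287 -0.955 0.075
  outer loop
   vertex 4.5 1.0 2.4
   vertex 0.9 2.2 3.9
   vertex 2.8 1.4 1.0
  endloop
 endfacet
 facet normal -0.101 -0.467 0.878
  outer loop
   vertex 3.7 4.6 5.5
   vertex 0.9 2.2 3.9
   vertex 5.7 2.1 4.4
  endloop
 endfacet
 facet normal -0.276 -0.289 0.917
  outer loop
   vertex 3.7 4.6 5.5
   vertex 1.1 5.5 5.0
   vertex 0.9 2.2 3.9
  endloop
 endfacet
 facet normal -0.834 0.219 -0.506
  outer loop
   vertex 2.0 5.0 3.3
   vertex 0.9 2.2 3.9
   vertex 1.1 5.5 5.0
  endloop
 endfacet
 facet normal -0.796 0.190 -0.574
  outer loop
   vertex 2.0 5.0 3.3
   vertex 2.8 1.4 1.0
   vertex 0.9 2.2 3.9
  endloop
 endfacet
 facet normal 0.342 0.935 -0.094
  outer loop
   vertex 2.0 5.0 3.3
   vertex 1.1 5.5 5.0
   vertex 3.7 4.6 5.5
  endloop
 endfacet
 facet normal 0.014 -0.393 0.919
  outer loop
   vertex 5.6 3.5 5.0
   vertex 3.7 4.6 5.5
   vertex 5.7 2.1 4.4
  endloop
 endfacet
 facet normal 0.453 0.870 -0.192
  outer loop
   vertex 5.6 3.5 5.0
   vertex 2.0 5.0 3.3
   vertex 3.7 4.6 5.5
  endloop
 endfacet
 facet normal 0.533 0.537 -0.655
  outer loop
   vertex 5.6 3.5 5.0
   vertex 2.8 1.4 1.0
   vertex 2.0 5.0 3.3
  endloop
 endfacet
 facet normal 0.728 0.313 -0.609
  outer loop
   vertex 5.6 3.5 5.0
   vertex 5.7 2.1 4.4
   vertex 4.5 1.0 2.4
  endloop
 endfacet
 facet normal 0.636 0.404 -0.657
  outer loop
   vertex 5.6 3.5 5.0
   vertex 4.5 1.0 2.4
   vertex 2.8 1.4 1.0
  endloop
 endfacet
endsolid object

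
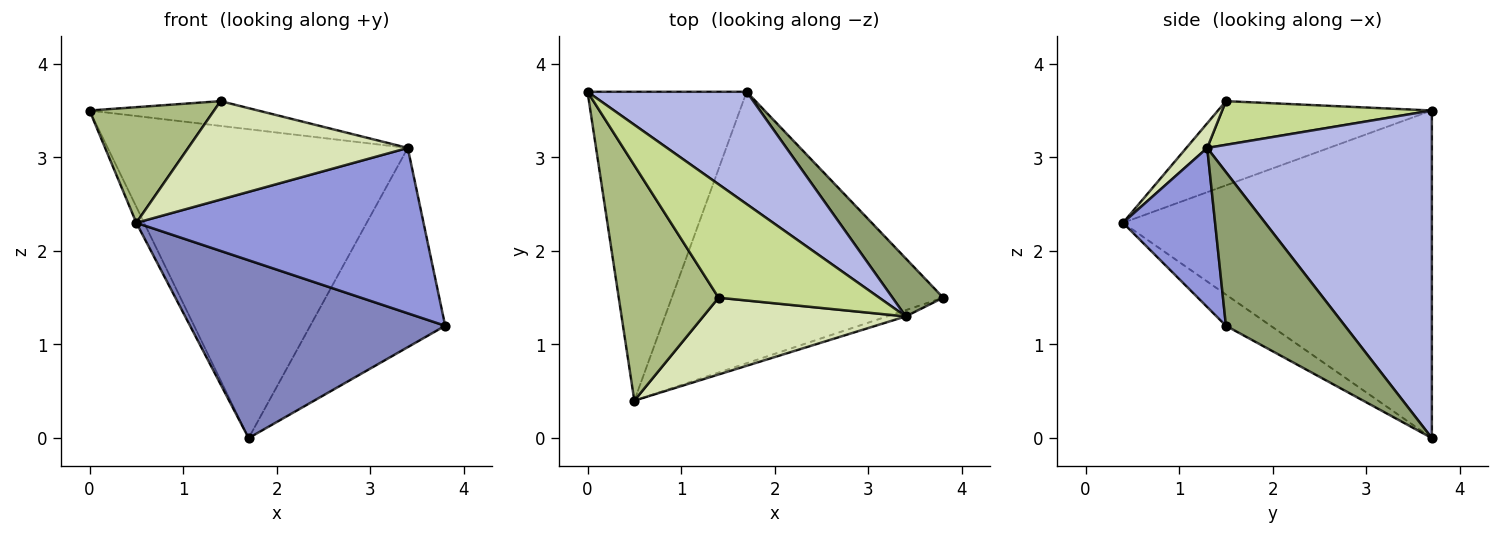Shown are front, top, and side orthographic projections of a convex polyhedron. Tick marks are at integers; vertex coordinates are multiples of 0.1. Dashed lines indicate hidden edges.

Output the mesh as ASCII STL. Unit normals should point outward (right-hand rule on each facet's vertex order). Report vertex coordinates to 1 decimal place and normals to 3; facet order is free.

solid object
 facet normal -0.899 0.023 -0.437
  outer loop
   vertex 1.7 3.7 0.0
   vertex 0.5 0.4 2.3
   vertex 0.0 3.7 3.5
  endloop
 endfacet
 facet normal -0.096 -0.546 -0.833
  outer loop
   vertex 1.7 3.7 0.0
   vertex 3.8 1.5 1.2
   vertex 0.5 0.4 2.3
  endloop
 endfacet
 facet normal 0.305 -0.952 -0.036
  outer loop
   vertex 3.4 1.3 3.1
   vertex 0.5 0.4 2.3
   vertex 3.8 1.5 1.2
  endloop
 endfacet
 facet normal 0.575 0.769 0.279
  outer loop
   vertex 3.4 1.3 3.1
   vertex 1.7 3.7 0.0
   vertex 0.0 3.7 3.5
  endloop
 endfacet
 facet normal 0.646 0.733 0.213
  outer loop
   vertex 3.4 1.3 3.1
   vertex 3.8 1.5 1.2
   vertex 1.7 3.7 0.0
  endloop
 endfacet
 facet normal -0.604 -0.352 0.715
  outer loop
   vertex 1.4 1.5 3.6
   vertex 0.0 3.7 3.5
   vertex 0.5 0.4 2.3
  endloop
 endfacet
 facet normal 0.257 0.206 0.944
  outer loop
   vertex 1.4 1.5 3.6
   vertex 3.4 1.3 3.1
   vertex 0.0 3.7 3.5
  endloop
 endfacet
 facet normal 0.075 -0.786 0.613
  outer loop
   vertex 1.4 1.5 3.6
   vertex 0.5 0.4 2.3
   vertex 3.4 1.3 3.1
  endloop
 endfacet
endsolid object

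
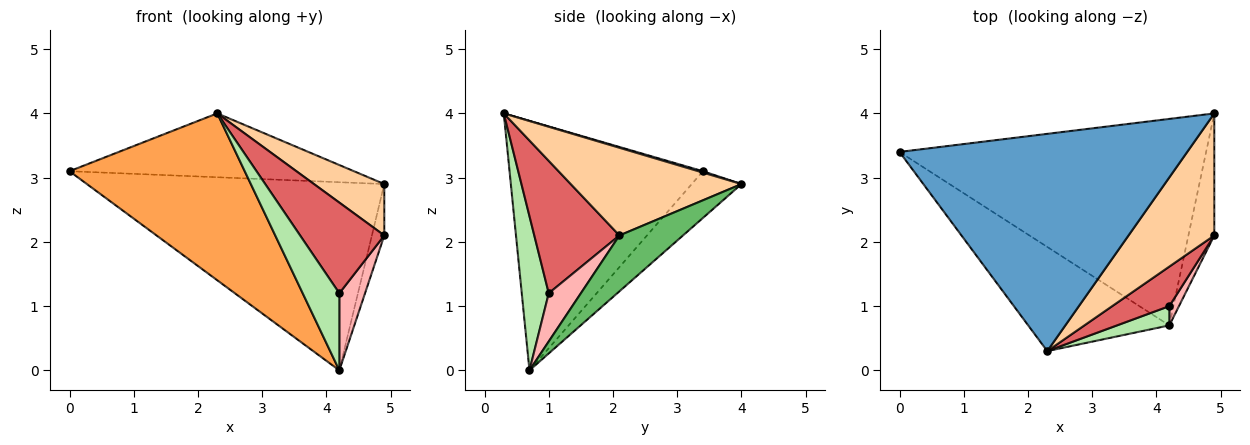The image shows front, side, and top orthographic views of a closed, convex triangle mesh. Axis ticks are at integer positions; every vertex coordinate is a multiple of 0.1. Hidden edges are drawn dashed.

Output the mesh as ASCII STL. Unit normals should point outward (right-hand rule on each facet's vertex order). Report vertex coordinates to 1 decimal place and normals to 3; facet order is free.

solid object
 facet normal 0.005 0.282 0.959
  outer loop
   vertex 2.3 0.3 4.0
   vertex 4.9 4.0 2.9
   vertex 0.0 3.4 3.1
  endloop
 endfacet
 facet normal -0.112 0.669 -0.735
  outer loop
   vertex 4.2 0.7 0.0
   vertex 0.0 3.4 3.1
   vertex 4.9 4.0 2.9
  endloop
 endfacet
 facet normal -0.683 -0.619 -0.387
  outer loop
   vertex 4.2 0.7 0.0
   vertex 2.3 0.3 4.0
   vertex 0.0 3.4 3.1
  endloop
 endfacet
 facet normal 0.686 -0.282 0.671
  outer loop
   vertex 4.9 2.1 2.1
   vertex 4.9 4.0 2.9
   vertex 2.3 0.3 4.0
  endloop
 endfacet
 facet normal 0.893 0.174 -0.414
  outer loop
   vertex 4.9 2.1 2.1
   vertex 4.2 0.7 0.0
   vertex 4.9 4.0 2.9
  endloop
 endfacet
 facet normal 0.582 -0.789 0.197
  outer loop
   vertex 4.2 1.0 1.2
   vertex 2.3 0.3 4.0
   vertex 4.2 0.7 0.0
  endloop
 endfacet
 facet normal 0.680 -0.672 0.293
  outer loop
   vertex 4.2 1.0 1.2
   vertex 4.9 2.1 2.1
   vertex 2.3 0.3 4.0
  endloop
 endfacet
 facet normal 0.772 -0.617 0.154
  outer loop
   vertex 4.2 1.0 1.2
   vertex 4.2 0.7 0.0
   vertex 4.9 2.1 2.1
  endloop
 endfacet
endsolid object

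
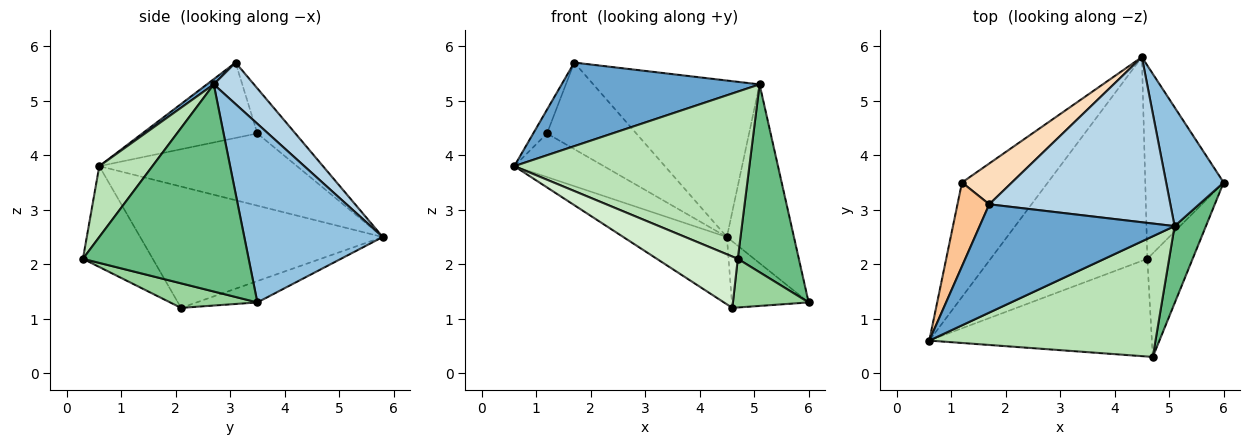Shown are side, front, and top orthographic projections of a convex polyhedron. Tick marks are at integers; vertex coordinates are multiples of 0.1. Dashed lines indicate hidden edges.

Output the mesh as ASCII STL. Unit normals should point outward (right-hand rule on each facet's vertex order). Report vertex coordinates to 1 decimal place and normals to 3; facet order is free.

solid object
 facet normal 0.021 -0.611 0.791
  outer loop
   vertex 5.1 2.7 5.3
   vertex 1.7 3.1 5.7
   vertex 0.6 0.6 3.8
  endloop
 endfacet
 facet normal 0.864 0.419 0.278
  outer loop
   vertex 5.1 2.7 5.3
   vertex 6.0 3.5 1.3
   vertex 4.5 5.8 2.5
  endloop
 endfacet
 facet normal 0.164 0.679 0.716
  outer loop
   vertex 5.1 2.7 5.3
   vertex 4.5 5.8 2.5
   vertex 1.7 3.1 5.7
  endloop
 endfacet
 facet normal -0.592 0.253 -0.765
  outer loop
   vertex 4.6 2.1 1.2
   vertex 0.6 0.6 3.8
   vertex 4.5 5.8 2.5
  endloop
 endfacet
 facet normal -0.250 0.315 -0.916
  outer loop
   vertex 4.6 2.1 1.2
   vertex 4.5 5.8 2.5
   vertex 6.0 3.5 1.3
  endloop
 endfacet
 facet normal -0.618 0.280 -0.735
  outer loop
   vertex 1.2 3.5 4.4
   vertex 4.5 5.8 2.5
   vertex 0.6 0.6 3.8
  endloop
 endfacet
 facet normal -0.916 0.110 0.386
  outer loop
   vertex 1.2 3.5 4.4
   vertex 0.6 0.6 3.8
   vertex 1.7 3.1 5.7
  endloop
 endfacet
 facet normal -0.359 0.844 0.398
  outer loop
   vertex 1.2 3.5 4.4
   vertex 1.7 3.1 5.7
   vertex 4.5 5.8 2.5
  endloop
 endfacet
 facet normal 0.929 -0.342 0.141
  outer loop
   vertex 4.7 0.3 2.1
   vertex 6.0 3.5 1.3
   vertex 5.1 2.7 5.3
  endloop
 endfacet
 facet normal 0.440 -0.382 -0.813
  outer loop
   vertex 4.7 0.3 2.1
   vertex 4.6 2.1 1.2
   vertex 6.0 3.5 1.3
  endloop
 endfacet
 facet normal 0.180 -0.798 0.576
  outer loop
   vertex 4.7 0.3 2.1
   vertex 5.1 2.7 5.3
   vertex 0.6 0.6 3.8
  endloop
 endfacet
 facet normal -0.372 -0.432 -0.822
  outer loop
   vertex 4.7 0.3 2.1
   vertex 0.6 0.6 3.8
   vertex 4.6 2.1 1.2
  endloop
 endfacet
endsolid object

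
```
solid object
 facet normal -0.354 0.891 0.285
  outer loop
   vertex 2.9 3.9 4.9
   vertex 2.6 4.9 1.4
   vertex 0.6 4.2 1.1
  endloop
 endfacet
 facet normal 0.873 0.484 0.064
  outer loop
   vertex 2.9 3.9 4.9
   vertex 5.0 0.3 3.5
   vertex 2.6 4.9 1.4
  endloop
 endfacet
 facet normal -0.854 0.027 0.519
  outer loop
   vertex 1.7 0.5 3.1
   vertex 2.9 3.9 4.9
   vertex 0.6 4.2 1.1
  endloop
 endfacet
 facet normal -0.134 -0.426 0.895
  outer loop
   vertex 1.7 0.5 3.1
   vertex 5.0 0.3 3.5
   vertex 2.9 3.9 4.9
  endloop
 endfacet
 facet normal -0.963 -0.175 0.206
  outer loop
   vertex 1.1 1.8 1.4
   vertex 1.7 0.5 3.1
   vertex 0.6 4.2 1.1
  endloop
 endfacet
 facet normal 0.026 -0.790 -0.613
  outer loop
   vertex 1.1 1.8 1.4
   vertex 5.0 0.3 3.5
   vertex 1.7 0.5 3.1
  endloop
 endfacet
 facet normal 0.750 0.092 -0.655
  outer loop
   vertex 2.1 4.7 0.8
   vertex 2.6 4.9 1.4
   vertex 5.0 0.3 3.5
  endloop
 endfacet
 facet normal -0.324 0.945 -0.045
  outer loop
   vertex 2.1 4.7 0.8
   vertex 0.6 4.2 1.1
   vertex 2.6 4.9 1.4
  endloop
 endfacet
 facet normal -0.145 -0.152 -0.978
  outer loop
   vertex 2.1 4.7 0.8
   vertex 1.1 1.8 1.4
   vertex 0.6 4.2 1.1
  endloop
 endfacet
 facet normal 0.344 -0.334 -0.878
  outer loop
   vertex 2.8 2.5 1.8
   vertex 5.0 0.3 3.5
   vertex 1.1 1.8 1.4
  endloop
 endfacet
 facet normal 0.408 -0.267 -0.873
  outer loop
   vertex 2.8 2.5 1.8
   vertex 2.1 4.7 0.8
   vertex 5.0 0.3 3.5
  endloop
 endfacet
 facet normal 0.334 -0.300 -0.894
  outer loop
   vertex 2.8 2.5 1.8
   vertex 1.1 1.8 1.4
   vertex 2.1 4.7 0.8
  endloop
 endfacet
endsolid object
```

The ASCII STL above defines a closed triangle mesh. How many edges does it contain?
18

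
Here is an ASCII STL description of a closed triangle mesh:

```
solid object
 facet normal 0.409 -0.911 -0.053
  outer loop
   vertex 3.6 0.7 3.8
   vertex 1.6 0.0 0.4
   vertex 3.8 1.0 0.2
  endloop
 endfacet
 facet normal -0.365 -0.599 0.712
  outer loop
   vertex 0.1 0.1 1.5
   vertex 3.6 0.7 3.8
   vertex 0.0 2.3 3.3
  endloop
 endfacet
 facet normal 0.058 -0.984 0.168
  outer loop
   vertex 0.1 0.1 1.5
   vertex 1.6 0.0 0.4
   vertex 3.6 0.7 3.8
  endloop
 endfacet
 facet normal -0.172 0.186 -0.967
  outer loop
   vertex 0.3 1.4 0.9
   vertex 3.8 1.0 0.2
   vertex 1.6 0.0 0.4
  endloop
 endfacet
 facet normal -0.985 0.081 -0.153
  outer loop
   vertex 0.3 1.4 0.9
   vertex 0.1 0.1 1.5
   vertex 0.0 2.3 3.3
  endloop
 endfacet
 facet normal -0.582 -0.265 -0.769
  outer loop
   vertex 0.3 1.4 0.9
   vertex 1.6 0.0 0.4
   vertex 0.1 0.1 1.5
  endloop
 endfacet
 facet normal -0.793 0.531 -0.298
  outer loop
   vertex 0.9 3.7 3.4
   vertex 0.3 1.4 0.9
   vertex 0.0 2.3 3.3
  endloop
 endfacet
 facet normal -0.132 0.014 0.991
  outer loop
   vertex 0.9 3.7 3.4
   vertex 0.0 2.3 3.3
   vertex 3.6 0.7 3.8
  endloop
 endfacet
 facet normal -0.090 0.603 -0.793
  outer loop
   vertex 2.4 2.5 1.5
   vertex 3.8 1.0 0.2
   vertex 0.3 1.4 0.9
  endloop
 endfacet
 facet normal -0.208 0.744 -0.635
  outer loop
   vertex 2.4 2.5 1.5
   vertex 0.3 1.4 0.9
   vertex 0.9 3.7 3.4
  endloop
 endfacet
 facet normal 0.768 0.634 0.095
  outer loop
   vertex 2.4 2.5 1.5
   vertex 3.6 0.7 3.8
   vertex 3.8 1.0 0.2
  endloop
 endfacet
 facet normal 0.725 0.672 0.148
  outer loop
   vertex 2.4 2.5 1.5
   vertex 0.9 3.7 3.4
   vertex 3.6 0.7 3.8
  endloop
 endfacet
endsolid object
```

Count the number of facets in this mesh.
12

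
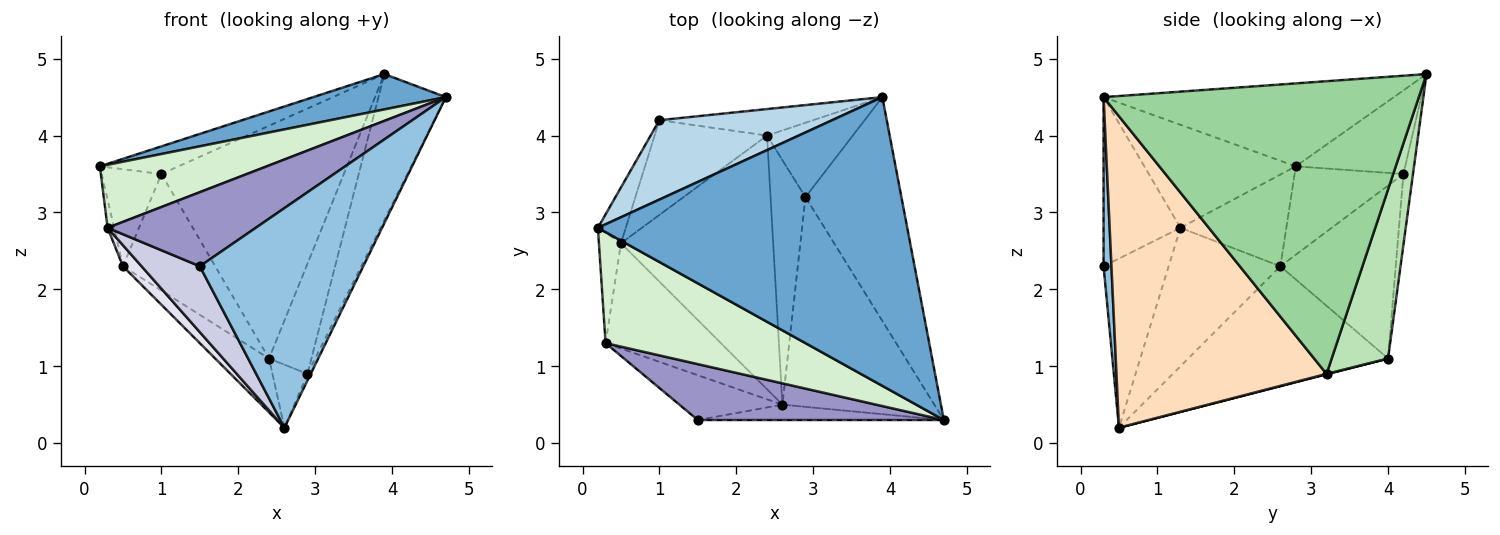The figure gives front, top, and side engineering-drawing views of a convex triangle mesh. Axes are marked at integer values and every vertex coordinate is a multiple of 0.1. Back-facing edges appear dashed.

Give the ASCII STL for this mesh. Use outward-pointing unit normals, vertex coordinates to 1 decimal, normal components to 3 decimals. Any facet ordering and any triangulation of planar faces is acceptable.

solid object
 facet normal -0.257 -0.117 0.959
  outer loop
   vertex 3.9 4.5 4.8
   vertex 0.2 2.8 3.6
   vertex 4.7 0.3 4.5
  endloop
 endfacet
 facet normal 0.048 -0.996 -0.070
  outer loop
   vertex 1.5 0.3 2.3
   vertex 2.6 0.5 0.2
   vertex 4.7 0.3 4.5
  endloop
 endfacet
 facet normal -0.416 0.299 0.859
  outer loop
   vertex 1.0 4.2 3.5
   vertex 0.2 2.8 3.6
   vertex 3.9 4.5 4.8
  endloop
 endfacet
 facet normal -0.052 0.992 -0.113
  outer loop
   vertex 1.0 4.2 3.5
   vertex 3.9 4.5 4.8
   vertex 2.4 4.0 1.1
  endloop
 endfacet
 facet normal -0.610 0.164 -0.775
  outer loop
   vertex 0.5 2.6 2.3
   vertex 2.4 4.0 1.1
   vertex 2.6 0.5 0.2
  endloop
 endfacet
 facet normal -0.845 0.464 -0.266
  outer loop
   vertex 0.5 2.6 2.3
   vertex 0.2 2.8 3.6
   vertex 1.0 4.2 3.5
  endloop
 endfacet
 facet normal -0.696 0.557 -0.453
  outer loop
   vertex 0.5 2.6 2.3
   vertex 1.0 4.2 3.5
   vertex 2.4 4.0 1.1
  endloop
 endfacet
 facet normal 0.899 0.014 -0.438
  outer loop
   vertex 2.9 3.2 0.9
   vertex 4.7 0.3 4.5
   vertex 2.6 0.5 0.2
  endloop
 endfacet
 facet normal 0.012 0.250 -0.968
  outer loop
   vertex 2.9 3.2 0.9
   vertex 2.6 0.5 0.2
   vertex 2.4 4.0 1.1
  endloop
 endfacet
 facet normal 0.931 0.199 -0.305
  outer loop
   vertex 2.9 3.2 0.9
   vertex 3.9 4.5 4.8
   vertex 4.7 0.3 4.5
  endloop
 endfacet
 facet normal 0.741 0.557 -0.376
  outer loop
   vertex 2.9 3.2 0.9
   vertex 2.4 4.0 1.1
   vertex 3.9 4.5 4.8
  endloop
 endfacet
 facet normal -0.409 -0.451 0.794
  outer loop
   vertex 0.3 1.3 2.8
   vertex 4.7 0.3 4.5
   vertex 0.2 2.8 3.6
  endloop
 endfacet
 facet normal -0.383 -0.737 0.557
  outer loop
   vertex 0.3 1.3 2.8
   vertex 1.5 0.3 2.3
   vertex 4.7 0.3 4.5
  endloop
 endfacet
 facet normal -0.971 0.060 -0.233
  outer loop
   vertex 0.3 1.3 2.8
   vertex 0.2 2.8 3.6
   vertex 0.5 2.6 2.3
  endloop
 endfacet
 facet normal -0.678 -0.607 -0.413
  outer loop
   vertex 0.3 1.3 2.8
   vertex 2.6 0.5 0.2
   vertex 1.5 0.3 2.3
  endloop
 endfacet
 facet normal -0.762 -0.127 -0.635
  outer loop
   vertex 0.3 1.3 2.8
   vertex 0.5 2.6 2.3
   vertex 2.6 0.5 0.2
  endloop
 endfacet
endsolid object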